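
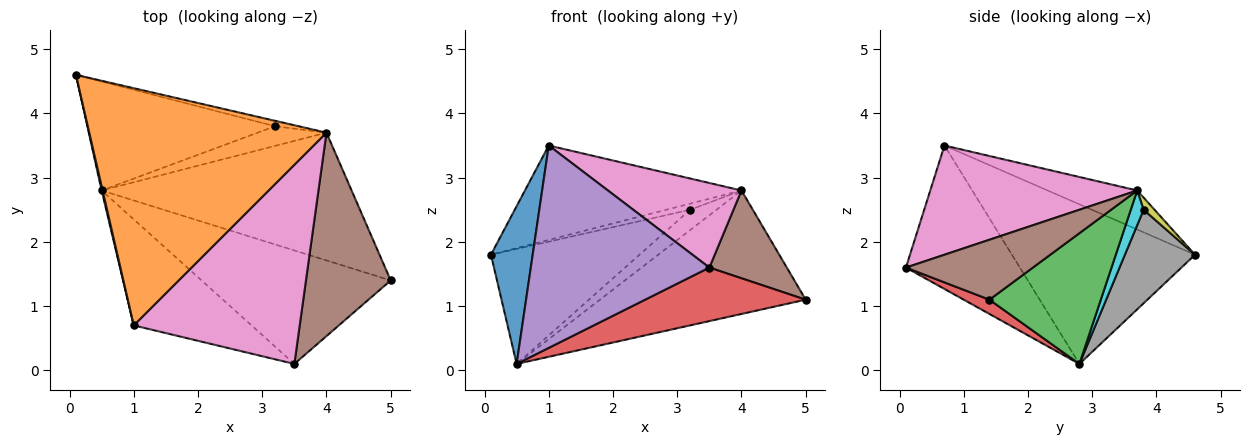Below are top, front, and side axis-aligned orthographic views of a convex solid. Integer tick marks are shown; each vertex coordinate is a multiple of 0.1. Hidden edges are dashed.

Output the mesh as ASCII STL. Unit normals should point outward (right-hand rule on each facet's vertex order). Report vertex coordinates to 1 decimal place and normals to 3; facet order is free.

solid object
 facet normal -0.975 -0.222 0.006
  outer loop
   vertex 0.5 2.8 0.1
   vertex 1.0 0.7 3.5
   vertex 0.1 4.6 1.8
  endloop
 endfacet
 facet normal -0.151 0.365 0.918
  outer loop
   vertex 4.0 3.7 2.8
   vertex 0.1 4.6 1.8
   vertex 1.0 0.7 3.5
  endloop
 endfacet
 facet normal 0.352 0.650 -0.673
  outer loop
   vertex 4.0 3.7 2.8
   vertex 5.0 1.4 1.1
   vertex 0.5 2.8 0.1
  endloop
 endfacet
 facet normal 0.068 -0.426 -0.902
  outer loop
   vertex 3.5 0.1 1.6
   vertex 0.5 2.8 0.1
   vertex 5.0 1.4 1.1
  endloop
 endfacet
 facet normal -0.492 -0.771 -0.404
  outer loop
   vertex 3.5 0.1 1.6
   vertex 1.0 0.7 3.5
   vertex 0.5 2.8 0.1
  endloop
 endfacet
 facet normal 0.545 -0.332 0.770
  outer loop
   vertex 3.5 0.1 1.6
   vertex 5.0 1.4 1.1
   vertex 4.0 3.7 2.8
  endloop
 endfacet
 facet normal 0.518 -0.334 0.787
  outer loop
   vertex 3.5 0.1 1.6
   vertex 4.0 3.7 2.8
   vertex 1.0 0.7 3.5
  endloop
 endfacet
 facet normal 0.324 0.687 -0.651
  outer loop
   vertex 3.2 3.8 2.5
   vertex 0.5 2.8 0.1
   vertex 0.1 4.6 1.8
  endloop
 endfacet
 facet normal 0.324 0.706 -0.630
  outer loop
   vertex 3.2 3.8 2.5
   vertex 0.1 4.6 1.8
   vertex 4.0 3.7 2.8
  endloop
 endfacet
 facet normal 0.331 0.679 -0.655
  outer loop
   vertex 3.2 3.8 2.5
   vertex 4.0 3.7 2.8
   vertex 0.5 2.8 0.1
  endloop
 endfacet
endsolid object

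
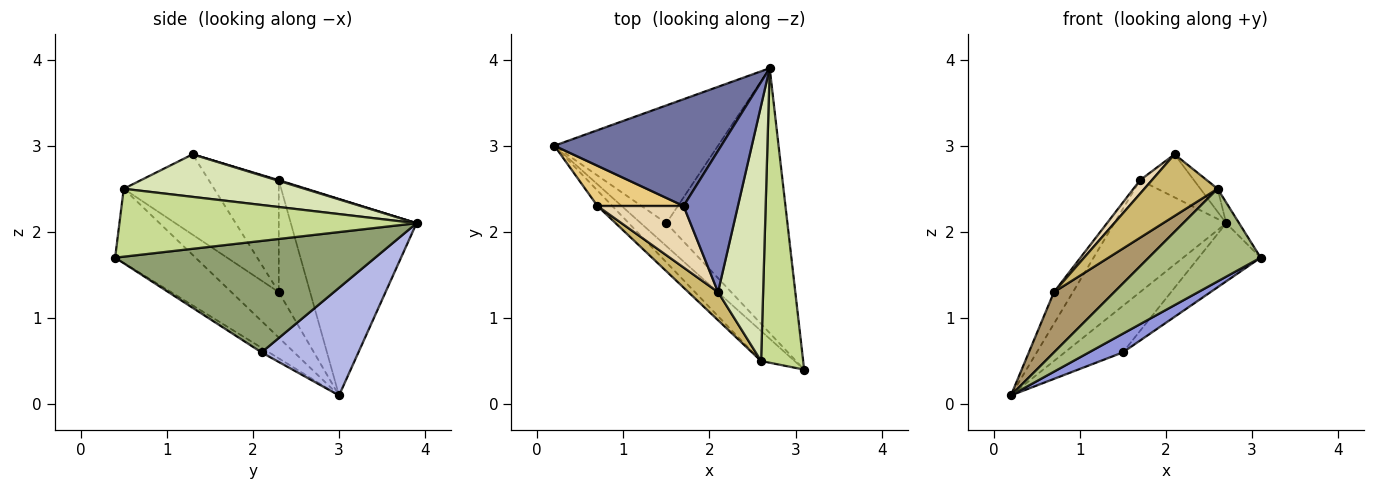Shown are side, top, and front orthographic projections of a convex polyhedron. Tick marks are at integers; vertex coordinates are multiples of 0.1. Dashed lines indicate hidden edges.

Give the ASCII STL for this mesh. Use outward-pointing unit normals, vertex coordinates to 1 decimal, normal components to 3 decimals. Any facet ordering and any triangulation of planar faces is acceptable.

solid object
 facet normal -0.631 0.562 0.536
  outer loop
   vertex 1.7 2.3 2.6
   vertex 2.7 3.9 2.1
   vertex 0.2 3.0 0.1
  endloop
 endfacet
 facet normal 0.012 0.292 0.956
  outer loop
   vertex 1.7 2.3 2.6
   vertex 2.1 1.3 2.9
   vertex 2.7 3.9 2.1
  endloop
 endfacet
 facet normal -0.139 -0.627 -0.766
  outer loop
   vertex 1.5 2.1 0.6
   vertex 3.1 0.4 1.7
   vertex 0.2 3.0 0.1
  endloop
 endfacet
 facet normal 0.522 0.313 -0.793
  outer loop
   vertex 1.5 2.1 0.6
   vertex 0.2 3.0 0.1
   vertex 2.7 3.9 2.1
  endloop
 endfacet
 facet normal 0.669 0.159 -0.726
  outer loop
   vertex 1.5 2.1 0.6
   vertex 2.7 3.9 2.1
   vertex 3.1 0.4 1.7
  endloop
 endfacet
 facet normal -0.564 -0.786 -0.254
  outer loop
   vertex 2.6 0.5 2.5
   vertex 0.2 3.0 0.1
   vertex 3.1 0.4 1.7
  endloop
 endfacet
 facet normal 0.849 0.037 0.526
  outer loop
   vertex 2.6 0.5 2.5
   vertex 3.1 0.4 1.7
   vertex 2.7 3.9 2.1
  endloop
 endfacet
 facet normal 0.685 0.065 0.726
  outer loop
   vertex 2.6 0.5 2.5
   vertex 2.7 3.9 2.1
   vertex 2.1 1.3 2.9
  endloop
 endfacet
 facet normal -0.606 -0.771 -0.197
  outer loop
   vertex 0.7 2.3 1.3
   vertex 0.2 3.0 0.1
   vertex 2.6 0.5 2.5
  endloop
 endfacet
 facet normal -0.747 -0.605 0.276
  outer loop
   vertex 0.7 2.3 1.3
   vertex 2.6 0.5 2.5
   vertex 2.1 1.3 2.9
  endloop
 endfacet
 facet normal -0.715 0.432 0.550
  outer loop
   vertex 0.7 2.3 1.3
   vertex 1.7 2.3 2.6
   vertex 0.2 3.0 0.1
  endloop
 endfacet
 facet normal -0.786 -0.133 0.604
  outer loop
   vertex 0.7 2.3 1.3
   vertex 2.1 1.3 2.9
   vertex 1.7 2.3 2.6
  endloop
 endfacet
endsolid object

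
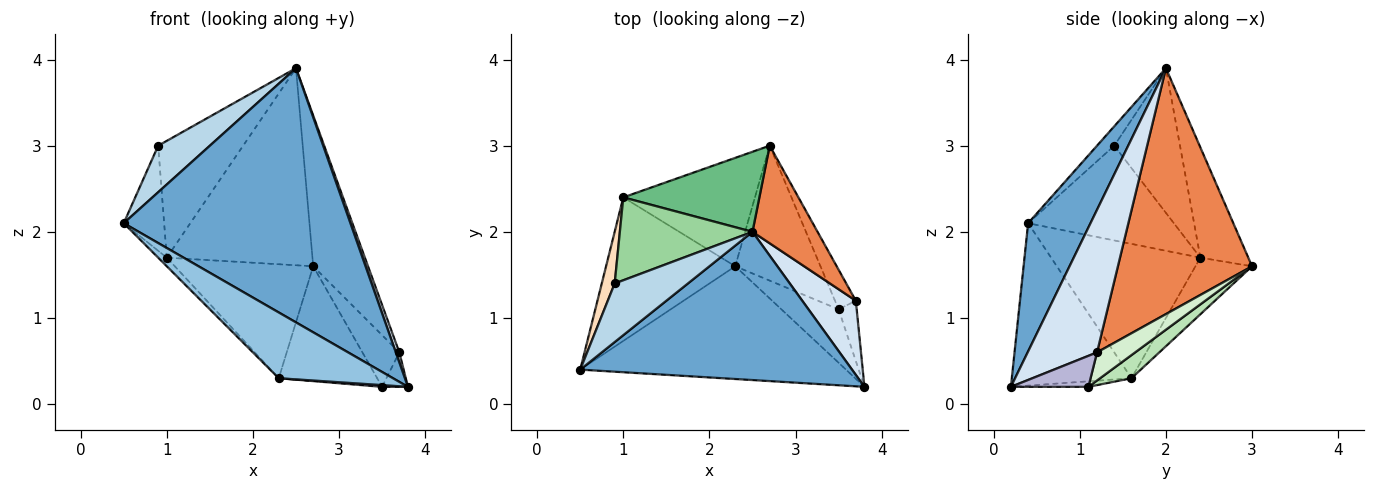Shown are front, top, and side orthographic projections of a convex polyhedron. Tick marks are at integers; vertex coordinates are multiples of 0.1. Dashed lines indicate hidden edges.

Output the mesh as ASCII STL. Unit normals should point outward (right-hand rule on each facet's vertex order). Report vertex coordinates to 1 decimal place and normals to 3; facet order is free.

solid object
 facet normal 0.231 -0.840 0.490
  outer loop
   vertex 2.5 2.0 3.9
   vertex 0.5 0.4 2.1
   vertex 3.8 0.2 0.2
  endloop
 endfacet
 facet normal -0.467 -0.446 -0.764
  outer loop
   vertex 2.3 1.6 0.3
   vertex 3.8 0.2 0.2
   vertex 0.5 0.4 2.1
  endloop
 endfacet
 facet normal -0.203 -0.609 0.767
  outer loop
   vertex 0.9 1.4 3.0
   vertex 0.5 0.4 2.1
   vertex 2.5 2.0 3.9
  endloop
 endfacet
 facet normal 0.935 -0.047 0.351
  outer loop
   vertex 3.7 1.2 0.6
   vertex 2.5 2.0 3.9
   vertex 3.8 0.2 0.2
  endloop
 endfacet
 facet normal 0.899 0.367 0.238
  outer loop
   vertex 3.7 1.2 0.6
   vertex 2.7 3.0 1.6
   vertex 2.5 2.0 3.9
  endloop
 endfacet
 facet normal -0.720 0.042 -0.693
  outer loop
   vertex 1.0 2.4 1.7
   vertex 2.3 1.6 0.3
   vertex 0.5 0.4 2.1
  endloop
 endfacet
 facet normal -0.284 0.695 -0.661
  outer loop
   vertex 1.0 2.4 1.7
   vertex 2.7 3.0 1.6
   vertex 2.3 1.6 0.3
  endloop
 endfacet
 facet normal -0.955 0.265 0.130
  outer loop
   vertex 1.0 2.4 1.7
   vertex 0.5 0.4 2.1
   vertex 0.9 1.4 3.0
  endloop
 endfacet
 facet normal -0.292 0.886 0.360
  outer loop
   vertex 1.0 2.4 1.7
   vertex 2.5 2.0 3.9
   vertex 2.7 3.0 1.6
  endloop
 endfacet
 facet normal -0.534 0.690 0.489
  outer loop
   vertex 1.0 2.4 1.7
   vertex 0.9 1.4 3.0
   vertex 2.5 2.0 3.9
  endloop
 endfacet
 facet normal 0.202 0.635 -0.746
  outer loop
   vertex 3.5 1.1 0.2
   vertex 2.3 1.6 0.3
   vertex 2.7 3.0 1.6
  endloop
 endfacet
 facet normal 0.634 0.614 -0.470
  outer loop
   vertex 3.5 1.1 0.2
   vertex 2.7 3.0 1.6
   vertex 3.7 1.2 0.6
  endloop
 endfacet
 facet normal -0.096 -0.032 -0.995
  outer loop
   vertex 3.5 1.1 0.2
   vertex 3.8 0.2 0.2
   vertex 2.3 1.6 0.3
  endloop
 endfacet
 facet normal 0.830 0.277 -0.484
  outer loop
   vertex 3.5 1.1 0.2
   vertex 3.7 1.2 0.6
   vertex 3.8 0.2 0.2
  endloop
 endfacet
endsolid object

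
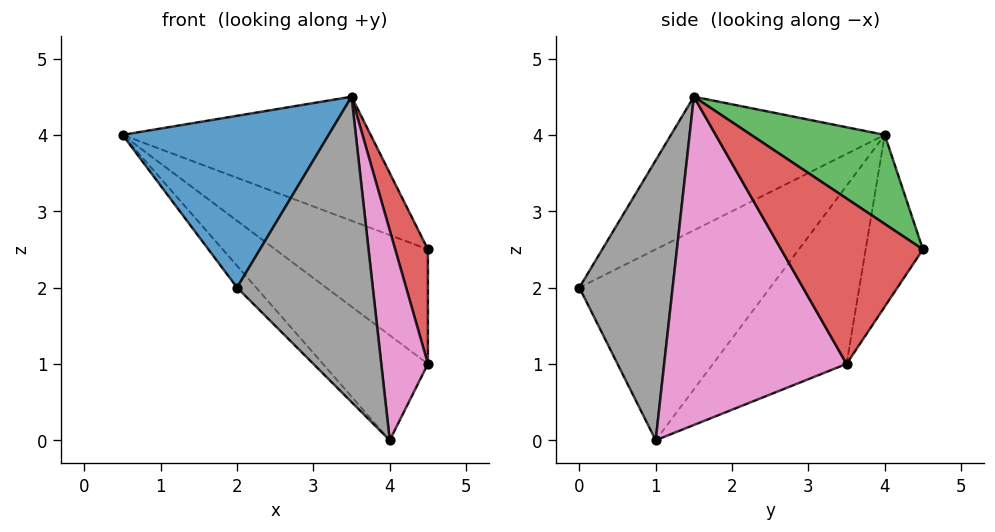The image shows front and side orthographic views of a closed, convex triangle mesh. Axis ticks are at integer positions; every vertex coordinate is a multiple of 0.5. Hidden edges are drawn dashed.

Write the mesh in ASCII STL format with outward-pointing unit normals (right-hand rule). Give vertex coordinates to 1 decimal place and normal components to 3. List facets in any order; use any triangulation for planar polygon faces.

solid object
 facet normal -0.549 -0.529 0.647
  outer loop
   vertex 3.5 1.5 4.5
   vertex 0.5 4.0 4.0
   vertex 2.0 0.0 2.0
  endloop
 endfacet
 facet normal -0.298 0.794 -0.530
  outer loop
   vertex 4.5 4.5 2.5
   vertex 4.5 3.5 1.0
   vertex 0.5 4.0 4.0
  endloop
 endfacet
 facet normal 0.256 0.476 0.842
  outer loop
   vertex 4.5 4.5 2.5
   vertex 0.5 4.0 4.0
   vertex 3.5 1.5 4.5
  endloop
 endfacet
 facet normal 0.964 -0.222 0.148
  outer loop
   vertex 4.5 4.5 2.5
   vertex 3.5 1.5 4.5
   vertex 4.5 3.5 1.0
  endloop
 endfacet
 facet normal -0.516 0.405 -0.755
  outer loop
   vertex 4.0 1.0 0.0
   vertex 0.5 4.0 4.0
   vertex 4.5 3.5 1.0
  endloop
 endfacet
 facet normal -0.723 0.072 -0.687
  outer loop
   vertex 4.0 1.0 0.0
   vertex 2.0 0.0 2.0
   vertex 0.5 4.0 4.0
  endloop
 endfacet
 facet normal 0.960 -0.246 0.134
  outer loop
   vertex 4.0 1.0 0.0
   vertex 4.5 3.5 1.0
   vertex 3.5 1.5 4.5
  endloop
 endfacet
 facet normal 0.560 -0.814 0.153
  outer loop
   vertex 4.0 1.0 0.0
   vertex 3.5 1.5 4.5
   vertex 2.0 0.0 2.0
  endloop
 endfacet
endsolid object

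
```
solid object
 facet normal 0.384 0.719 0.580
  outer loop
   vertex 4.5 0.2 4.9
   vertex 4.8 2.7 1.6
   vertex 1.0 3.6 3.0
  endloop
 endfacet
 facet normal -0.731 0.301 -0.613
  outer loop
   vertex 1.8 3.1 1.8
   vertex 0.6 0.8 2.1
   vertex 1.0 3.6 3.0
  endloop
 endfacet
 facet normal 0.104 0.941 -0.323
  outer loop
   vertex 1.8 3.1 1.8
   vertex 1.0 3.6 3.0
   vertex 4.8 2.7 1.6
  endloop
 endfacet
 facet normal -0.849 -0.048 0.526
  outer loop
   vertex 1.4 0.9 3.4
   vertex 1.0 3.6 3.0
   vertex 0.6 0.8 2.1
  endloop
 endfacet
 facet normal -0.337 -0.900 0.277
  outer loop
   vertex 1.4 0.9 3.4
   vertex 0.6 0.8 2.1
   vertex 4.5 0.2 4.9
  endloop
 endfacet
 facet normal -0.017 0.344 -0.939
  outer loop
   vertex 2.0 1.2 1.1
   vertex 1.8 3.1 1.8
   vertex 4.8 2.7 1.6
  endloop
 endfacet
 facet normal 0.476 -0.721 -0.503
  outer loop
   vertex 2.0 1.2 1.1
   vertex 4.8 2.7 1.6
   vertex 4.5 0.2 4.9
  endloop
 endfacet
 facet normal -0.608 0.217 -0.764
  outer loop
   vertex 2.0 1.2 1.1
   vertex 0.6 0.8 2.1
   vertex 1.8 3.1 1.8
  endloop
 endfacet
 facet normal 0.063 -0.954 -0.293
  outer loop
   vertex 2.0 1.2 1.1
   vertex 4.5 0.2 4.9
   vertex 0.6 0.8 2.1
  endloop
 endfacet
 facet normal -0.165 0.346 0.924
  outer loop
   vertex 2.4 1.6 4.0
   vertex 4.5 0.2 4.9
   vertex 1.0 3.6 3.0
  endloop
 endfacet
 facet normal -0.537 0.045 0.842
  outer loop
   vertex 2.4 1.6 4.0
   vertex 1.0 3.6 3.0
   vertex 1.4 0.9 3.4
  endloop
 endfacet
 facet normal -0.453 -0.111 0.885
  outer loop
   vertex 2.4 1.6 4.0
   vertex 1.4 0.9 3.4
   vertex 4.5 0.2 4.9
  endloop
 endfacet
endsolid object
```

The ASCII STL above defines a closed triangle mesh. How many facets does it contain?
12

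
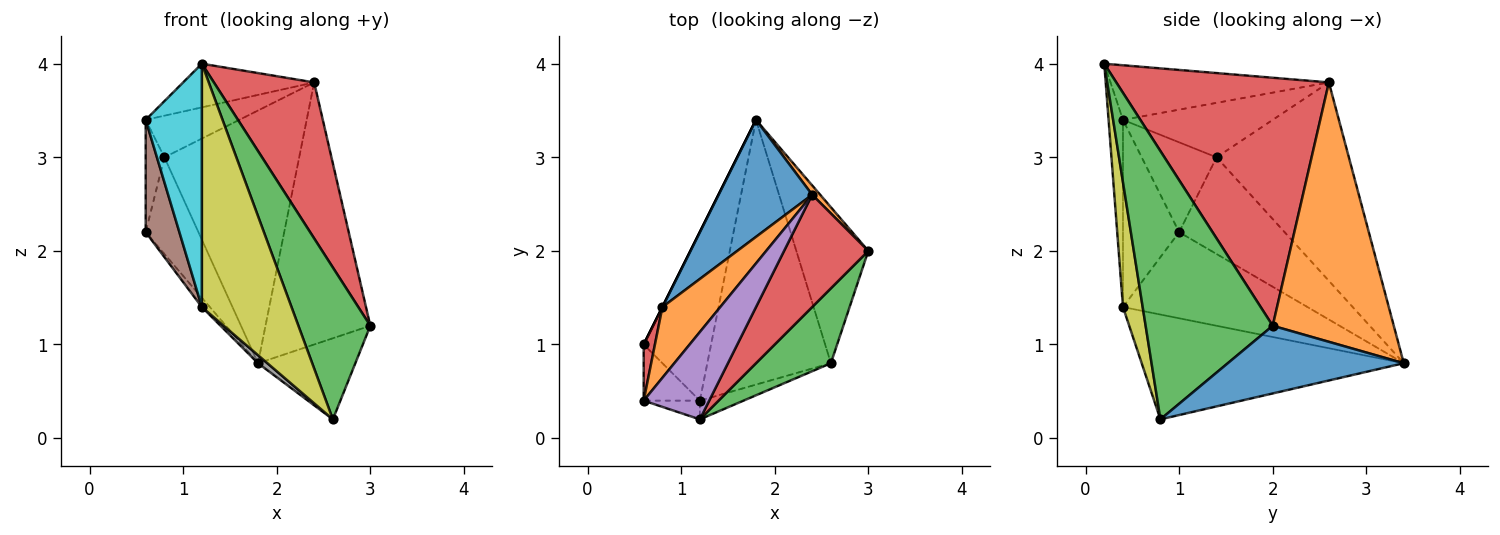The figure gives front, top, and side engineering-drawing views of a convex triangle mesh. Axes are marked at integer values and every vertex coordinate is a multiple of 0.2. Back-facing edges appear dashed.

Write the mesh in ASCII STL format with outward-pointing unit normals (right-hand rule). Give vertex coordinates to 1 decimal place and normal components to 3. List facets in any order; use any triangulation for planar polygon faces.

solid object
 facet normal 0.640 0.354 -0.681
  outer loop
   vertex 2.6 0.8 0.2
   vertex 1.8 3.4 0.8
   vertex 3.0 2.0 1.2
  endloop
 endfacet
 facet normal 0.756 0.654 0.023
  outer loop
   vertex 2.4 2.6 3.8
   vertex 3.0 2.0 1.2
   vertex 1.8 3.4 0.8
  endloop
 endfacet
 facet normal 0.846 -0.479 0.236
  outer loop
   vertex 1.2 0.2 4.0
   vertex 2.6 0.8 0.2
   vertex 3.0 2.0 1.2
  endloop
 endfacet
 facet normal 0.865 -0.408 0.294
  outer loop
   vertex 1.2 0.2 4.0
   vertex 3.0 2.0 1.2
   vertex 2.4 2.6 3.8
  endloop
 endfacet
 facet normal -0.598 0.359 0.717
  outer loop
   vertex 1.2 0.2 4.0
   vertex 2.4 2.6 3.8
   vertex 0.6 0.4 3.4
  endloop
 endfacet
 facet normal -0.830 -0.498 -0.249
  outer loop
   vertex 1.2 0.4 1.4
   vertex 0.6 0.4 3.4
   vertex 0.6 1.0 2.2
  endloop
 endfacet
 facet normal -0.787 0.034 -0.616
  outer loop
   vertex 1.2 0.4 1.4
   vertex 0.6 1.0 2.2
   vertex 1.8 3.4 0.8
  endloop
 endfacet
 facet normal -0.647 -0.023 -0.762
  outer loop
   vertex 1.2 0.4 1.4
   vertex 1.8 3.4 0.8
   vertex 2.6 0.8 0.2
  endloop
 endfacet
 facet normal 0.214 -0.974 -0.075
  outer loop
   vertex 1.2 0.4 1.4
   vertex 2.6 0.8 0.2
   vertex 1.2 0.2 4.0
  endloop
 endfacet
 facet normal -0.248 -0.966 -0.074
  outer loop
   vertex 1.2 0.4 1.4
   vertex 1.2 0.2 4.0
   vertex 0.6 0.4 3.4
  endloop
 endfacet
 facet normal -0.665 0.678 0.314
  outer loop
   vertex 0.8 1.4 3.0
   vertex 2.4 2.6 3.8
   vertex 1.8 3.4 0.8
  endloop
 endfacet
 facet normal -0.630 0.394 0.669
  outer loop
   vertex 0.8 1.4 3.0
   vertex 0.6 0.4 3.4
   vertex 2.4 2.6 3.8
  endloop
 endfacet
 facet normal -0.894 0.447 0.000
  outer loop
   vertex 0.8 1.4 3.0
   vertex 1.8 3.4 0.8
   vertex 0.6 1.0 2.2
  endloop
 endfacet
 facet normal -0.963 0.241 0.120
  outer loop
   vertex 0.8 1.4 3.0
   vertex 0.6 1.0 2.2
   vertex 0.6 0.4 3.4
  endloop
 endfacet
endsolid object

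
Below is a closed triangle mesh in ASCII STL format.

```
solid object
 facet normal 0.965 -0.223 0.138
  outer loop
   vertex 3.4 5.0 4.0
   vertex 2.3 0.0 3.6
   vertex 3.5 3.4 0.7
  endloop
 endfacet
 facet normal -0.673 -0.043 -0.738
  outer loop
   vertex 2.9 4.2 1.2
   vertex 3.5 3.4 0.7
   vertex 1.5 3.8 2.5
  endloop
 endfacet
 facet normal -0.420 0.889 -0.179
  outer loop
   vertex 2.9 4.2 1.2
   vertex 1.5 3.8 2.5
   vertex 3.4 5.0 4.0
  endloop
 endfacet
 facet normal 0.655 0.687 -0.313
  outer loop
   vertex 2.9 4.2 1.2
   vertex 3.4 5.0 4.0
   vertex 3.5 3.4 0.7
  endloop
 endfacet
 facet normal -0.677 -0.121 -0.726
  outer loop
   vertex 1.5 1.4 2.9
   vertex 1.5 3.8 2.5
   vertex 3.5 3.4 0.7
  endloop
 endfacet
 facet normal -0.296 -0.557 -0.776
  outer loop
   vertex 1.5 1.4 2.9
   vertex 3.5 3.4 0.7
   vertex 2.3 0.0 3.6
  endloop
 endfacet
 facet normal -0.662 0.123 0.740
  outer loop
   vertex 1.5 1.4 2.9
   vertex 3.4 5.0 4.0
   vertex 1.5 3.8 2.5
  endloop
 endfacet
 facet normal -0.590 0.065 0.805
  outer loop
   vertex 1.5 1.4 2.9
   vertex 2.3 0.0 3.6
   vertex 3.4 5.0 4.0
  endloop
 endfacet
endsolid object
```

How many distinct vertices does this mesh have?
6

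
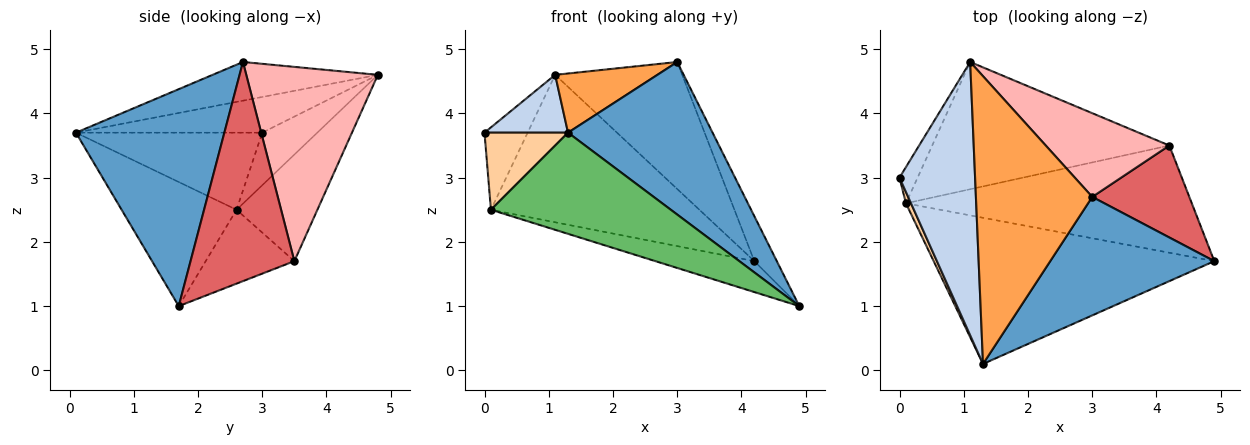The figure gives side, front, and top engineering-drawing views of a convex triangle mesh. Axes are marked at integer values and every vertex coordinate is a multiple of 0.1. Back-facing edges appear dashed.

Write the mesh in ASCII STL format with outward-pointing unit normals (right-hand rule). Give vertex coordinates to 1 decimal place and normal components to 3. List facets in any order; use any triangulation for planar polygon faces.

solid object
 facet normal 0.630 -0.613 0.476
  outer loop
   vertex 3.0 2.7 4.8
   vertex 1.3 0.1 3.7
   vertex 4.9 1.7 1.0
  endloop
 endfacet
 facet normal -0.419 -0.188 0.888
  outer loop
   vertex 1.1 4.8 4.6
   vertex 0.0 3.0 3.7
   vertex 1.3 0.1 3.7
  endloop
 endfacet
 facet normal -0.310 -0.192 0.931
  outer loop
   vertex 1.1 4.8 4.6
   vertex 1.3 0.1 3.7
   vertex 3.0 2.7 4.8
  endloop
 endfacet
 facet normal -0.911 -0.408 0.060
  outer loop
   vertex 0.1 2.6 2.5
   vertex 1.3 0.1 3.7
   vertex 0.0 3.0 3.7
  endloop
 endfacet
 facet normal -0.342 -0.535 -0.773
  outer loop
   vertex 0.1 2.6 2.5
   vertex 4.9 1.7 1.0
   vertex 1.3 0.1 3.7
  endloop
 endfacet
 facet normal -0.760 0.595 -0.262
  outer loop
   vertex 0.1 2.6 2.5
   vertex 0.0 3.0 3.7
   vertex 1.1 4.8 4.6
  endloop
 endfacet
 facet normal 0.897 0.194 0.397
  outer loop
   vertex 4.2 3.5 1.7
   vertex 3.0 2.7 4.8
   vertex 4.9 1.7 1.0
  endloop
 endfacet
 facet normal 0.654 0.632 0.416
  outer loop
   vertex 4.2 3.5 1.7
   vertex 1.1 4.8 4.6
   vertex 3.0 2.7 4.8
  endloop
 endfacet
 facet normal -0.241 0.269 -0.933
  outer loop
   vertex 4.2 3.5 1.7
   vertex 4.9 1.7 1.0
   vertex 0.1 2.6 2.5
  endloop
 endfacet
 facet normal -0.282 0.726 -0.627
  outer loop
   vertex 4.2 3.5 1.7
   vertex 0.1 2.6 2.5
   vertex 1.1 4.8 4.6
  endloop
 endfacet
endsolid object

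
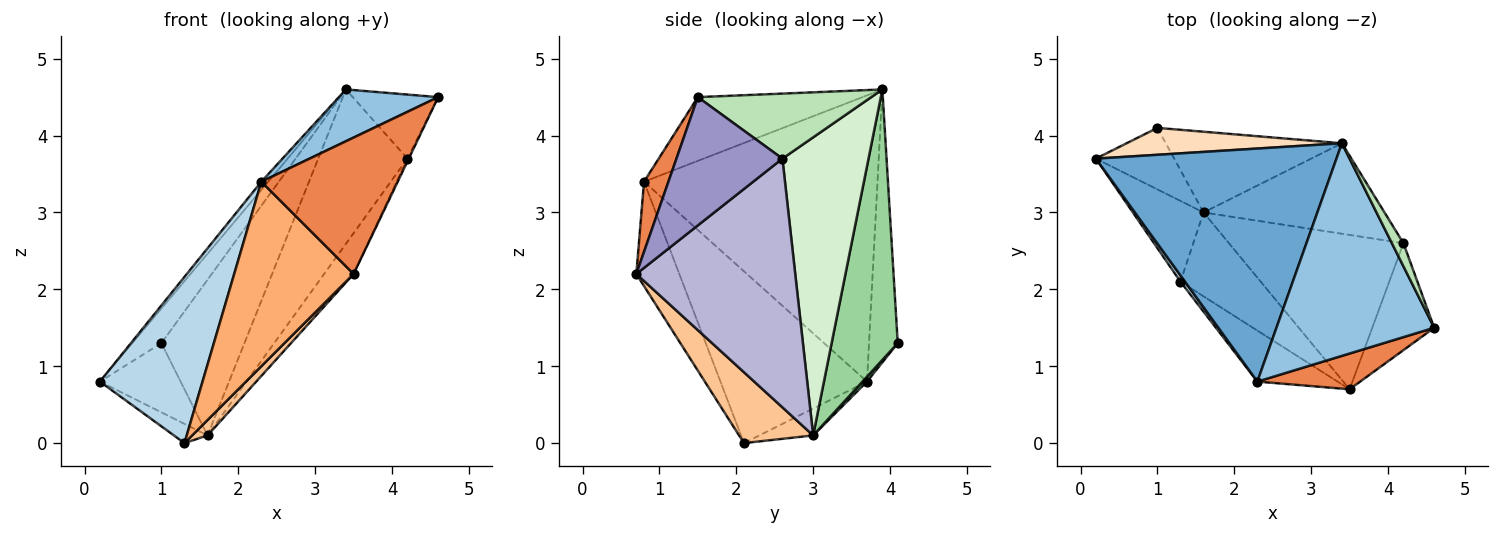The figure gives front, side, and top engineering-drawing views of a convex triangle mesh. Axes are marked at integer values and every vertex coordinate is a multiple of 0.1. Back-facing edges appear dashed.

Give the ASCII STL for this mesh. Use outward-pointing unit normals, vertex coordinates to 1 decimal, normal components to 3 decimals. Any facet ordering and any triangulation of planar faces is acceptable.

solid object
 facet normal -0.765 0.023 0.643
  outer loop
   vertex 2.3 0.8 3.4
   vertex 3.4 3.9 4.6
   vertex 0.2 3.7 0.8
  endloop
 endfacet
 facet normal -0.365 -0.220 0.904
  outer loop
   vertex 2.3 0.8 3.4
   vertex 4.6 1.5 4.5
   vertex 3.4 3.9 4.6
  endloop
 endfacet
 facet normal -0.819 -0.574 0.021
  outer loop
   vertex 2.3 0.8 3.4
   vertex 0.2 3.7 0.8
   vertex 1.3 2.1 0.0
  endloop
 endfacet
 facet normal -0.347 0.217 -0.912
  outer loop
   vertex 1.6 3.0 0.1
   vertex 1.3 2.1 0.0
   vertex 0.2 3.7 0.8
  endloop
 endfacet
 facet normal 0.171 -0.953 0.250
  outer loop
   vertex 3.5 0.7 2.2
   vertex 4.6 1.5 4.5
   vertex 2.3 0.8 3.4
  endloop
 endfacet
 facet normal -0.328 -0.911 -0.252
  outer loop
   vertex 3.5 0.7 2.2
   vertex 2.3 0.8 3.4
   vertex 1.3 2.1 0.0
  endloop
 endfacet
 facet normal 0.656 -0.136 -0.742
  outer loop
   vertex 3.5 0.7 2.2
   vertex 1.3 2.1 0.0
   vertex 1.6 3.0 0.1
  endloop
 endfacet
 facet normal -0.614 0.623 0.484
  outer loop
   vertex 1.0 4.1 1.3
   vertex 0.2 3.7 0.8
   vertex 3.4 3.9 4.6
  endloop
 endfacet
 facet normal 0.041 0.747 -0.664
  outer loop
   vertex 1.0 4.1 1.3
   vertex 1.6 3.0 0.1
   vertex 0.2 3.7 0.8
  endloop
 endfacet
 facet normal 0.577 0.725 -0.376
  outer loop
   vertex 1.0 4.1 1.3
   vertex 3.4 3.9 4.6
   vertex 1.6 3.0 0.1
  endloop
 endfacet
 facet normal 0.886 0.436 0.157
  outer loop
   vertex 4.2 2.6 3.7
   vertex 3.4 3.9 4.6
   vertex 4.6 1.5 4.5
  endloop
 endfacet
 facet normal 0.640 0.663 -0.389
  outer loop
   vertex 4.2 2.6 3.7
   vertex 1.6 3.0 0.1
   vertex 3.4 3.9 4.6
  endloop
 endfacet
 facet normal 0.901 0.011 -0.435
  outer loop
   vertex 4.2 2.6 3.7
   vertex 4.6 1.5 4.5
   vertex 3.5 0.7 2.2
  endloop
 endfacet
 facet normal 0.809 0.150 -0.568
  outer loop
   vertex 4.2 2.6 3.7
   vertex 3.5 0.7 2.2
   vertex 1.6 3.0 0.1
  endloop
 endfacet
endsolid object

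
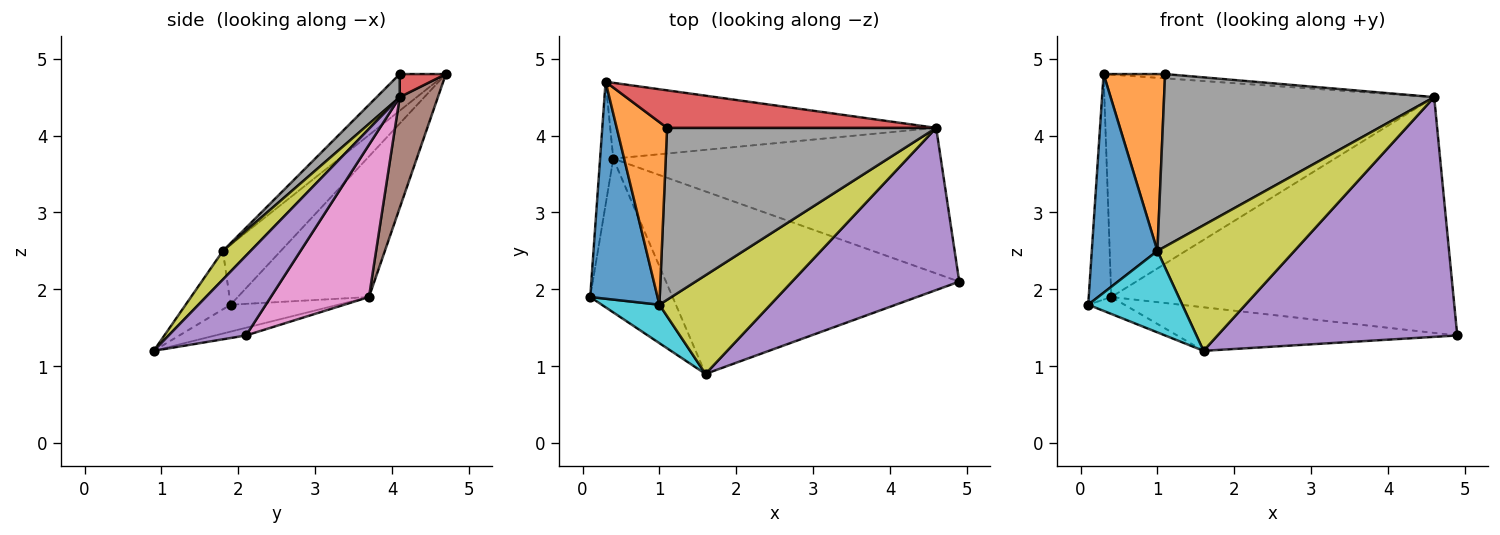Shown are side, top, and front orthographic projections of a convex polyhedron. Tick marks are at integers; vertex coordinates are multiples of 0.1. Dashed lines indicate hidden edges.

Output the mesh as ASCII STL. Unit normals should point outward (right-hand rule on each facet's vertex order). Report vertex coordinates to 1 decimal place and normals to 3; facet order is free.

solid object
 facet normal -0.981 0.169 -0.092
  outer loop
   vertex 0.4 3.7 1.9
   vertex 0.1 1.9 1.8
   vertex 0.3 4.7 4.8
  endloop
 endfacet
 facet normal -0.309 0.104 -0.945
  outer loop
   vertex 1.6 0.9 1.2
   vertex 0.1 1.9 1.8
   vertex 0.4 3.7 1.9
  endloop
 endfacet
 facet normal -0.025 0.232 -0.972
  outer loop
   vertex 1.6 0.9 1.2
   vertex 0.4 3.7 1.9
   vertex 4.9 2.1 1.4
  endloop
 endfacet
 facet normal 0.085 0.113 0.990
  outer loop
   vertex 4.6 4.1 4.5
   vertex 0.3 4.7 4.8
   vertex 1.1 4.1 4.8
  endloop
 endfacet
 facet normal 0.258 -0.800 0.541
  outer loop
   vertex 4.6 4.1 4.5
   vertex 1.6 0.9 1.2
   vertex 4.9 2.1 1.4
  endloop
 endfacet
 facet normal 0.109 0.941 -0.321
  outer loop
   vertex 4.6 4.1 4.5
   vertex 0.4 3.7 1.9
   vertex 0.3 4.7 4.8
  endloop
 endfacet
 facet normal 0.237 0.827 -0.510
  outer loop
   vertex 4.6 4.1 4.5
   vertex 4.9 2.1 1.4
   vertex 0.4 3.7 1.9
  endloop
 endfacet
 facet normal 0.060 -0.707 0.705
  outer loop
   vertex 1.0 1.8 2.5
   vertex 4.6 4.1 4.5
   vertex 1.1 4.1 4.8
  endloop
 endfacet
 facet normal 0.157 -0.777 0.610
  outer loop
   vertex 1.0 1.8 2.5
   vertex 1.6 0.9 1.2
   vertex 4.6 4.1 4.5
  endloop
 endfacet
 facet normal -0.397 -0.830 0.392
  outer loop
   vertex 1.0 1.8 2.5
   vertex 0.1 1.9 1.8
   vertex 1.6 0.9 1.2
  endloop
 endfacet
 facet normal -0.531 -0.602 0.597
  outer loop
   vertex 1.0 1.8 2.5
   vertex 0.3 4.7 4.8
   vertex 0.1 1.9 1.8
  endloop
 endfacet
 facet normal -0.463 -0.617 0.637
  outer loop
   vertex 1.0 1.8 2.5
   vertex 1.1 4.1 4.8
   vertex 0.3 4.7 4.8
  endloop
 endfacet
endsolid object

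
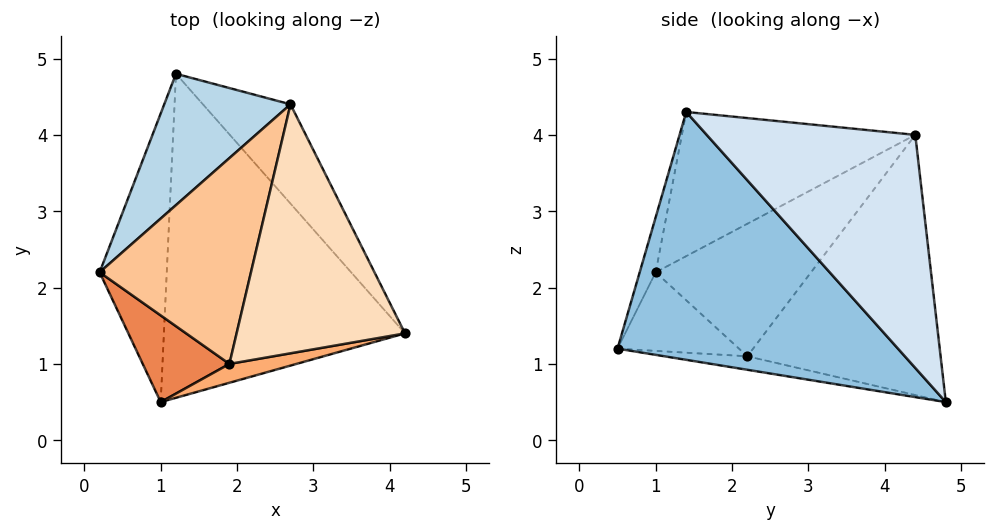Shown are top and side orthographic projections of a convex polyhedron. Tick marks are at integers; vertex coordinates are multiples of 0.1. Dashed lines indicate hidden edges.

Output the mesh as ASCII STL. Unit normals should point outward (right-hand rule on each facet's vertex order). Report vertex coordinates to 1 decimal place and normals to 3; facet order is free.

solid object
 facet normal -0.195 -0.149 -0.969
  outer loop
   vertex 1.0 0.5 1.2
   vertex 0.2 2.2 1.1
   vertex 1.2 4.8 0.5
  endloop
 endfacet
 facet normal 0.709 -0.145 -0.690
  outer loop
   vertex 1.0 0.5 1.2
   vertex 1.2 4.8 0.5
   vertex 4.2 1.4 4.3
  endloop
 endfacet
 facet normal -0.821 0.408 0.399
  outer loop
   vertex 2.7 4.4 4.0
   vertex 1.2 4.8 0.5
   vertex 0.2 2.2 1.1
  endloop
 endfacet
 facet normal 0.859 0.397 -0.323
  outer loop
   vertex 2.7 4.4 4.0
   vertex 4.2 1.4 4.3
   vertex 1.2 4.8 0.5
  endloop
 endfacet
 facet normal -0.648 -0.263 0.715
  outer loop
   vertex 1.9 1.0 2.2
   vertex 0.2 2.2 1.1
   vertex 1.0 0.5 1.2
  endloop
 endfacet
 facet normal -0.590 -0.372 0.717
  outer loop
   vertex 1.9 1.0 2.2
   vertex 1.0 0.5 1.2
   vertex 4.2 1.4 4.3
  endloop
 endfacet
 facet normal -0.640 -0.236 0.731
  outer loop
   vertex 1.9 1.0 2.2
   vertex 2.7 4.4 4.0
   vertex 0.2 2.2 1.1
  endloop
 endfacet
 facet normal -0.631 -0.242 0.737
  outer loop
   vertex 1.9 1.0 2.2
   vertex 4.2 1.4 4.3
   vertex 2.7 4.4 4.0
  endloop
 endfacet
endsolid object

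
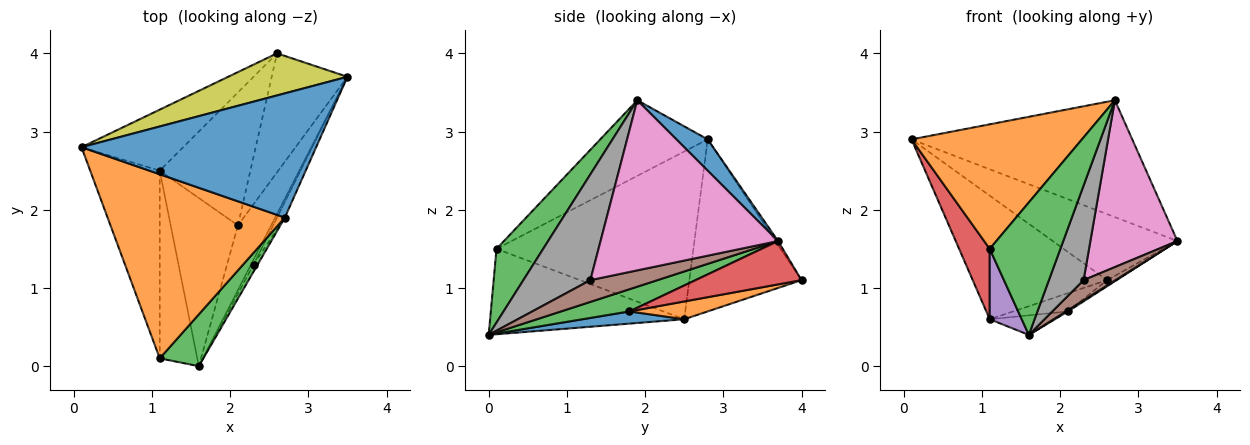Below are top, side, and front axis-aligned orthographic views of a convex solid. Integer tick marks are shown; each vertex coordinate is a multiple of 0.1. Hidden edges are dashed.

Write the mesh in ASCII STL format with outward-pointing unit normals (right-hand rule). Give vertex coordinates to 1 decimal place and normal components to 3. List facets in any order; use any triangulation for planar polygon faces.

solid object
 facet normal 0.097 0.682 0.725
  outer loop
   vertex 2.7 1.9 3.4
   vertex 3.5 3.7 1.6
   vertex 0.1 2.8 2.9
  endloop
 endfacet
 facet normal -0.333 -0.528 0.781
  outer loop
   vertex 1.1 0.1 1.5
   vertex 2.7 1.9 3.4
   vertex 0.1 2.8 2.9
  endloop
 endfacet
 facet normal 0.524 -0.793 0.310
  outer loop
   vertex 1.1 0.1 1.5
   vertex 1.6 0.0 0.4
   vertex 2.7 1.9 3.4
  endloop
 endfacet
 facet normal -0.914 -0.142 -0.379
  outer loop
   vertex 1.1 0.1 1.5
   vertex 0.1 2.8 2.9
   vertex 1.1 2.5 0.6
  endloop
 endfacet
 facet normal -0.905 -0.149 -0.398
  outer loop
   vertex 1.1 0.1 1.5
   vertex 1.1 2.5 0.6
   vertex 1.6 0.0 0.4
  endloop
 endfacet
 facet normal 0.898 -0.427 -0.105
  outer loop
   vertex 2.3 1.3 1.1
   vertex 1.6 0.0 0.4
   vertex 3.5 3.7 1.6
  endloop
 endfacet
 facet normal 0.897 -0.440 -0.041
  outer loop
   vertex 2.3 1.3 1.1
   vertex 3.5 3.7 1.6
   vertex 2.7 1.9 3.4
  endloop
 endfacet
 facet normal 0.888 -0.459 -0.035
  outer loop
   vertex 2.3 1.3 1.1
   vertex 2.7 1.9 3.4
   vertex 1.6 0.0 0.4
  endloop
 endfacet
 facet normal -0.018 0.843 0.538
  outer loop
   vertex 2.6 4.0 1.1
   vertex 0.1 2.8 2.9
   vertex 3.5 3.7 1.6
  endloop
 endfacet
 facet normal -0.600 0.718 -0.354
  outer loop
   vertex 2.6 4.0 1.1
   vertex 1.1 2.5 0.6
   vertex 0.1 2.8 2.9
  endloop
 endfacet
 facet normal 0.177 0.114 -0.978
  outer loop
   vertex 2.1 1.8 0.7
   vertex 1.6 0.0 0.4
   vertex 1.1 2.5 0.6
  endloop
 endfacet
 facet normal 0.191 0.133 -0.973
  outer loop
   vertex 2.1 1.8 0.7
   vertex 1.1 2.5 0.6
   vertex 2.6 4.0 1.1
  endloop
 endfacet
 facet normal 0.556 -0.016 -0.831
  outer loop
   vertex 2.1 1.8 0.7
   vertex 3.5 3.7 1.6
   vertex 1.6 0.0 0.4
  endloop
 endfacet
 facet normal 0.497 0.045 -0.867
  outer loop
   vertex 2.1 1.8 0.7
   vertex 2.6 4.0 1.1
   vertex 3.5 3.7 1.6
  endloop
 endfacet
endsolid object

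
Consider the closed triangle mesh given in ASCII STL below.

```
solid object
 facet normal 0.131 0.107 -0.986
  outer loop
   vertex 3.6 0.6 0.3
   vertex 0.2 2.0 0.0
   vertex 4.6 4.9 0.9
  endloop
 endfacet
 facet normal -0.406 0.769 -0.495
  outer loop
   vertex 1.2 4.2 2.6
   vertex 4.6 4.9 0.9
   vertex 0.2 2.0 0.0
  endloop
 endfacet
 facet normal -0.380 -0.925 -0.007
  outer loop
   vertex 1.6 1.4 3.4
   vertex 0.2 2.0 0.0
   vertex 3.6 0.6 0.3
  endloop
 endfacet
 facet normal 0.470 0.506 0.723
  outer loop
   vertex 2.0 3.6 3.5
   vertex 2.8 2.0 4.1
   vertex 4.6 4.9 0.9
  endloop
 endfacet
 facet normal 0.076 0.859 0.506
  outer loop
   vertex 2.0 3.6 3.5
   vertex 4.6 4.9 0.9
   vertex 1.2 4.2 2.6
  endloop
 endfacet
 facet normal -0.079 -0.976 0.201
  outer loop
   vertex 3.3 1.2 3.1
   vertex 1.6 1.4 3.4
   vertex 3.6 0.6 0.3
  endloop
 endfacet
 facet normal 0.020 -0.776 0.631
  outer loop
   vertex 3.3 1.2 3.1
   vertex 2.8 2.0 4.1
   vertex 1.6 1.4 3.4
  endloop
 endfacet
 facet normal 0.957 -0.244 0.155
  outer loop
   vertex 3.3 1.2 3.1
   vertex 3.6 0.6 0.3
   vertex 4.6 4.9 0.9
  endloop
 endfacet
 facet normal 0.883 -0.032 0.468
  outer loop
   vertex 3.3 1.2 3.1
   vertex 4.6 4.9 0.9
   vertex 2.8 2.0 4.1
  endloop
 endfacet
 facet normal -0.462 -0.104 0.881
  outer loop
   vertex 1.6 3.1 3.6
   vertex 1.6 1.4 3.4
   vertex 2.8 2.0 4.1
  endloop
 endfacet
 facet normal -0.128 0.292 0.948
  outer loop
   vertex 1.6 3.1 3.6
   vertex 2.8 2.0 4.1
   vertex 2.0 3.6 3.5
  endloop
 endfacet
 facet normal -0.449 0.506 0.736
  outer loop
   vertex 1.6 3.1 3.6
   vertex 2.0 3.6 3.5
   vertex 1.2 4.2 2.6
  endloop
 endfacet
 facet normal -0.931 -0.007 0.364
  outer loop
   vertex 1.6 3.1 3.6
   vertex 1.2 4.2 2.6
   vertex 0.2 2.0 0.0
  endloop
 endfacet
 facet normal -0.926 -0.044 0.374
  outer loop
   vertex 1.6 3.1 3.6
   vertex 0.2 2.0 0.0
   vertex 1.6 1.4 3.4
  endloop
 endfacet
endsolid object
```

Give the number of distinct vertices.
9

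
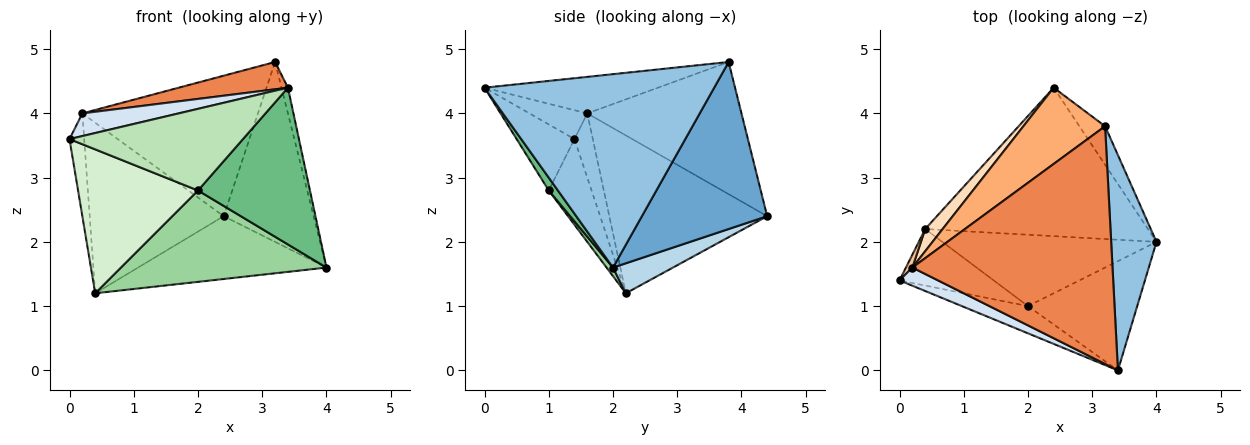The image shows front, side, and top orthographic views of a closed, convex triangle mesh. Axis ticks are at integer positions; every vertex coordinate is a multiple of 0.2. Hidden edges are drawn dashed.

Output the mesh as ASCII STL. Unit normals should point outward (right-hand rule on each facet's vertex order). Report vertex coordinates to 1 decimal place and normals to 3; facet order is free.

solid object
 facet normal 0.806 0.579 -0.124
  outer loop
   vertex 3.2 3.8 4.8
   vertex 4.0 2.0 1.6
   vertex 2.4 4.4 2.4
  endloop
 endfacet
 facet normal 0.973 0.027 0.228
  outer loop
   vertex 3.4 0.0 4.4
   vertex 4.0 2.0 1.6
   vertex 3.2 3.8 4.8
  endloop
 endfacet
 facet normal 0.123 0.387 -0.914
  outer loop
   vertex 0.4 2.2 1.2
   vertex 2.4 4.4 2.4
   vertex 4.0 2.0 1.6
  endloop
 endfacet
 facet normal -0.424 -0.707 0.566
  outer loop
   vertex 0.2 1.6 4.0
   vertex 0.0 1.4 3.6
   vertex 3.4 0.0 4.4
  endloop
 endfacet
 facet normal -0.178 -0.112 0.978
  outer loop
   vertex 0.2 1.6 4.0
   vertex 3.4 0.0 4.4
   vertex 3.2 3.8 4.8
  endloop
 endfacet
 facet normal -0.611 0.696 0.378
  outer loop
   vertex 0.2 1.6 4.0
   vertex 3.2 3.8 4.8
   vertex 2.4 4.4 2.4
  endloop
 endfacet
 facet normal -0.778 0.623 0.078
  outer loop
   vertex 0.2 1.6 4.0
   vertex 0.4 2.2 1.2
   vertex 0.0 1.4 3.6
  endloop
 endfacet
 facet normal -0.760 0.645 0.084
  outer loop
   vertex 0.2 1.6 4.0
   vertex 2.4 4.4 2.4
   vertex 0.4 2.2 1.2
  endloop
 endfacet
 facet normal 0.067 -0.819 -0.570
  outer loop
   vertex 2.0 1.0 2.8
   vertex 4.0 2.0 1.6
   vertex 3.4 0.0 4.4
  endloop
 endfacet
 facet normal 0.025 -0.788 -0.615
  outer loop
   vertex 2.0 1.0 2.8
   vertex 0.4 2.2 1.2
   vertex 4.0 2.0 1.6
  endloop
 endfacet
 facet normal -0.302 -0.905 -0.302
  outer loop
   vertex 2.0 1.0 2.8
   vertex 3.4 0.0 4.4
   vertex 0.0 1.4 3.6
  endloop
 endfacet
 facet normal -0.315 -0.883 -0.347
  outer loop
   vertex 2.0 1.0 2.8
   vertex 0.0 1.4 3.6
   vertex 0.4 2.2 1.2
  endloop
 endfacet
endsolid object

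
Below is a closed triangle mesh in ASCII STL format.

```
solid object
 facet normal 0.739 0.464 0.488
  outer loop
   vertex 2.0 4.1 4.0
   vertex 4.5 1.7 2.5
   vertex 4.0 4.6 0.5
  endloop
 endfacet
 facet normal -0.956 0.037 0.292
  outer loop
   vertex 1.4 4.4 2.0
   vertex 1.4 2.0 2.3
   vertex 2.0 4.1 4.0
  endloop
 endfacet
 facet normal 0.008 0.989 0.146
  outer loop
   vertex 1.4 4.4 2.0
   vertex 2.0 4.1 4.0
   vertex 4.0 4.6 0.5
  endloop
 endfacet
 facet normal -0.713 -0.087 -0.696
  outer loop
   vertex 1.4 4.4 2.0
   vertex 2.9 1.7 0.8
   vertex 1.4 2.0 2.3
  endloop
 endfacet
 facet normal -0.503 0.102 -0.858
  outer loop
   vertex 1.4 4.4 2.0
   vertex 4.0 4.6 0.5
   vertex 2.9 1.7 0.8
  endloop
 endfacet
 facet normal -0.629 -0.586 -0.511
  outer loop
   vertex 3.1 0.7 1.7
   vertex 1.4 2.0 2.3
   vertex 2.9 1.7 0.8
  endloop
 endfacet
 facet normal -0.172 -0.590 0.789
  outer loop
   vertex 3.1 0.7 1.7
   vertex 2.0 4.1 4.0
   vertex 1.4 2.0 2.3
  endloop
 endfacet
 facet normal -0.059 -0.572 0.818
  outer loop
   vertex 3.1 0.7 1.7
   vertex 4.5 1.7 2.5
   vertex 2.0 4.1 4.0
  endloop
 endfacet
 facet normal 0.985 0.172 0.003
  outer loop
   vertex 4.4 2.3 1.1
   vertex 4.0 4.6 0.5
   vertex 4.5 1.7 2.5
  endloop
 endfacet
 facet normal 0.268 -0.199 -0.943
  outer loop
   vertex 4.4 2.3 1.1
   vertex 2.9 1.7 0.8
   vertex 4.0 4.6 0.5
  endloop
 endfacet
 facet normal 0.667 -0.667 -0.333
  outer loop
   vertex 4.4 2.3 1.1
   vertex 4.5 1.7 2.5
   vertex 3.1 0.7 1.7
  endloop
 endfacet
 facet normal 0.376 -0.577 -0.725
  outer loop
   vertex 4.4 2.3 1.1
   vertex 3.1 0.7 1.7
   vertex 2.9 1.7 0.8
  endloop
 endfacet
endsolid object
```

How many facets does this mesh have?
12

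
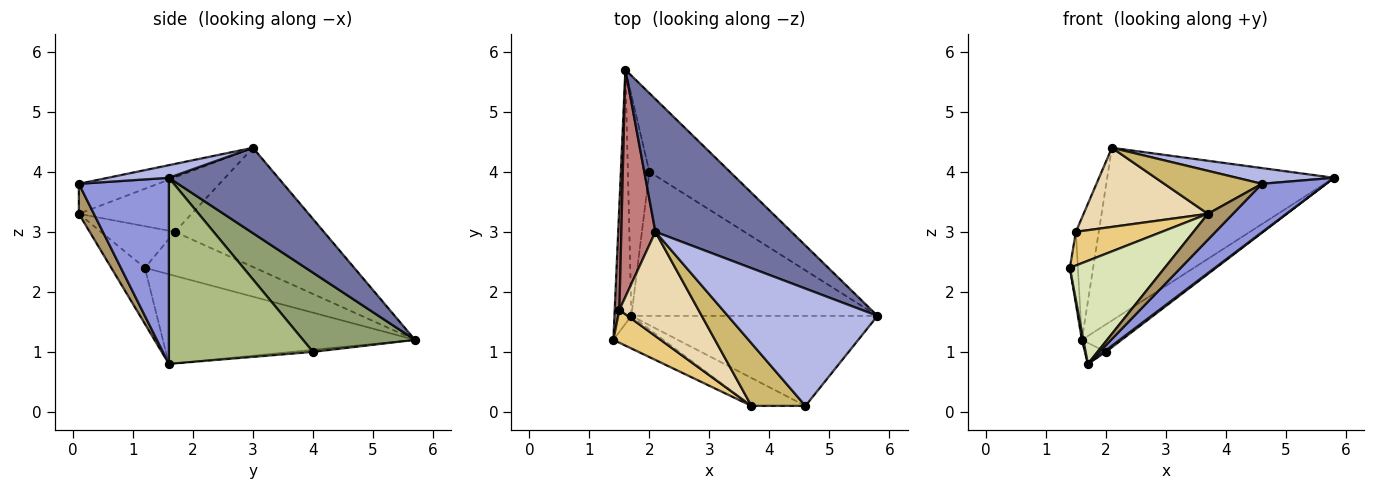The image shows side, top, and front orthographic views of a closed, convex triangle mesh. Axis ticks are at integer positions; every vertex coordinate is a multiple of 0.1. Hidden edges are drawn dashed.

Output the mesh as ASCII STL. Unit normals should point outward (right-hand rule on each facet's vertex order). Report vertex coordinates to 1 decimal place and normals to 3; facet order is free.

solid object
 facet normal 0.357 0.741 0.569
  outer loop
   vertex 2.1 3.0 4.4
   vertex 5.8 1.6 3.9
   vertex 1.6 5.7 1.2
  endloop
 endfacet
 facet normal -0.983 -0.006 -0.186
  outer loop
   vertex 1.7 1.6 0.8
   vertex 1.4 1.2 2.4
   vertex 1.6 5.7 1.2
  endloop
 endfacet
 facet normal 0.554 -0.394 -0.733
  outer loop
   vertex 4.6 0.1 3.8
   vertex 1.7 1.6 0.8
   vertex 5.8 1.6 3.9
  endloop
 endfacet
 facet normal 0.083 -0.133 0.988
  outer loop
   vertex 4.6 0.1 3.8
   vertex 5.8 1.6 3.9
   vertex 2.1 3.0 4.4
  endloop
 endfacet
 facet normal 0.680 0.242 -0.692
  outer loop
   vertex 2.0 4.0 1.0
   vertex 1.6 5.7 1.2
   vertex 5.8 1.6 3.9
  endloop
 endfacet
 facet normal 0.603 -0.009 -0.798
  outer loop
   vertex 2.0 4.0 1.0
   vertex 5.8 1.6 3.9
   vertex 1.7 1.6 0.8
  endloop
 endfacet
 facet normal -0.094 0.094 -0.991
  outer loop
   vertex 2.0 4.0 1.0
   vertex 1.7 1.6 0.8
   vertex 1.6 5.7 1.2
  endloop
 endfacet
 facet normal -0.320 -0.903 -0.286
  outer loop
   vertex 3.7 0.1 3.3
   vertex 1.4 1.2 2.4
   vertex 1.7 1.6 0.8
  endloop
 endfacet
 facet normal 0.377 -0.629 -0.679
  outer loop
   vertex 3.7 0.1 3.3
   vertex 1.7 1.6 0.8
   vertex 4.6 0.1 3.8
  endloop
 endfacet
 facet normal -0.417 -0.514 0.750
  outer loop
   vertex 3.7 0.1 3.3
   vertex 4.6 0.1 3.8
   vertex 2.1 3.0 4.4
  endloop
 endfacet
 facet normal -0.524 -0.609 0.595
  outer loop
   vertex 1.5 1.7 3.0
   vertex 1.4 1.2 2.4
   vertex 3.7 0.1 3.3
  endloop
 endfacet
 facet normal -0.481 -0.530 0.698
  outer loop
   vertex 1.5 1.7 3.0
   vertex 3.7 0.1 3.3
   vertex 2.1 3.0 4.4
  endloop
 endfacet
 facet normal -0.992 0.072 0.105
  outer loop
   vertex 1.5 1.7 3.0
   vertex 1.6 5.7 1.2
   vertex 1.4 1.2 2.4
  endloop
 endfacet
 facet normal -0.951 0.146 0.272
  outer loop
   vertex 1.5 1.7 3.0
   vertex 2.1 3.0 4.4
   vertex 1.6 5.7 1.2
  endloop
 endfacet
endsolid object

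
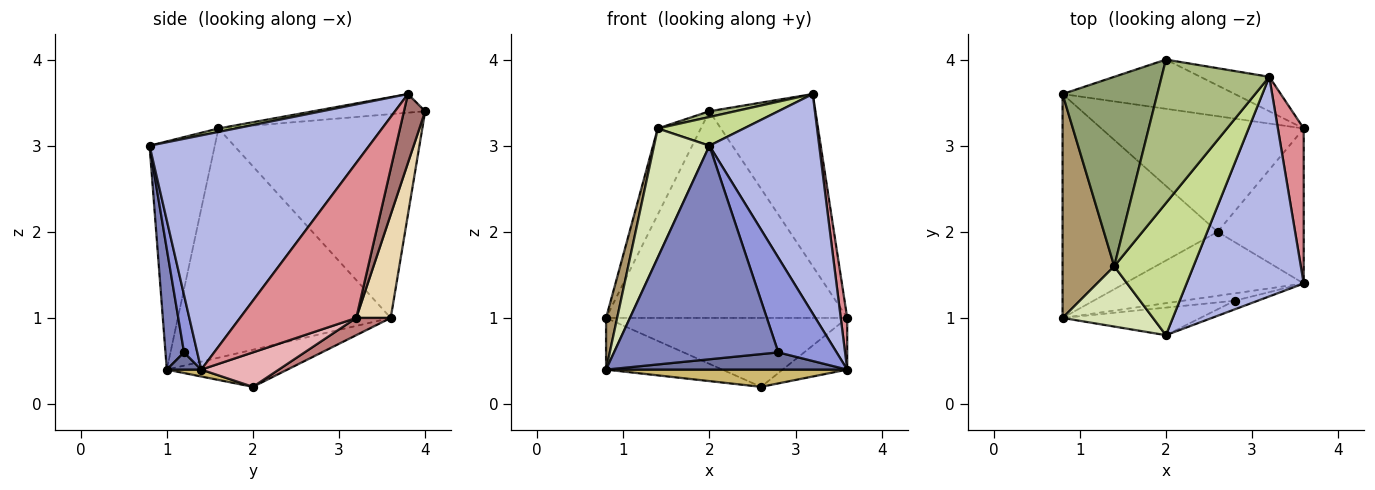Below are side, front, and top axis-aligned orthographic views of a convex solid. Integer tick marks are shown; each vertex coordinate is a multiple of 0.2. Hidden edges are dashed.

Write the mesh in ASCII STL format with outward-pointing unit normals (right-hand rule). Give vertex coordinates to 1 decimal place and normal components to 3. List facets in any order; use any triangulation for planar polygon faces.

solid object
 facet normal 0.130 -0.911 -0.391
  outer loop
   vertex 2.8 1.2 0.6
   vertex 0.8 1.0 0.4
   vertex 3.6 1.4 0.4
  endloop
 endfacet
 facet normal 0.111 -0.986 -0.127
  outer loop
   vertex 2.8 1.2 0.6
   vertex 2.0 0.8 3.0
   vertex 0.8 1.0 0.4
  endloop
 endfacet
 facet normal 0.221 -0.971 -0.088
  outer loop
   vertex 2.8 1.2 0.6
   vertex 3.6 1.4 0.4
   vertex 2.0 0.8 3.0
  endloop
 endfacet
 facet normal 0.816 -0.408 0.408
  outer loop
   vertex 3.2 3.8 3.6
   vertex 2.0 0.8 3.0
   vertex 3.6 1.4 0.4
  endloop
 endfacet
 facet normal -0.891 0.188 0.414
  outer loop
   vertex 1.4 1.6 3.2
   vertex 2.0 4.0 3.4
   vertex 0.8 3.6 1.0
  endloop
 endfacet
 facet normal -0.171 -0.039 0.985
  outer loop
   vertex 1.4 1.6 3.2
   vertex 3.2 3.8 3.6
   vertex 2.0 4.0 3.4
  endloop
 endfacet
 facet normal 0.042 -0.212 0.976
  outer loop
   vertex 1.4 1.6 3.2
   vertex 2.0 0.8 3.0
   vertex 3.2 3.8 3.6
  endloop
 endfacet
 facet normal -0.730 -0.620 0.289
  outer loop
   vertex 1.4 1.6 3.2
   vertex 0.8 1.0 0.4
   vertex 2.0 0.8 3.0
  endloop
 endfacet
 facet normal -0.974 -0.051 0.220
  outer loop
   vertex 1.4 1.6 3.2
   vertex 0.8 3.6 1.0
   vertex 0.8 1.0 0.4
  endloop
 endfacet
 facet normal 0.037 -0.260 -0.965
  outer loop
   vertex 2.6 2.0 0.2
   vertex 3.6 1.4 0.4
   vertex 0.8 1.0 0.4
  endloop
 endfacet
 facet normal -0.227 0.219 -0.949
  outer loop
   vertex 2.6 2.0 0.2
   vertex 0.8 1.0 0.4
   vertex 0.8 3.6 1.0
  endloop
 endfacet
 facet normal 0.138 0.964 -0.229
  outer loop
   vertex 3.6 3.2 1.0
   vertex 0.8 3.6 1.0
   vertex 2.0 4.0 3.4
  endloop
 endfacet
 facet normal 0.192 0.962 -0.192
  outer loop
   vertex 3.6 3.2 1.0
   vertex 2.0 4.0 3.4
   vertex 3.2 3.8 3.6
  endloop
 endfacet
 facet normal 0.073 0.510 -0.857
  outer loop
   vertex 3.6 3.2 1.0
   vertex 2.6 2.0 0.2
   vertex 0.8 3.6 1.0
  endloop
 endfacet
 facet normal 0.985 -0.055 0.164
  outer loop
   vertex 3.6 3.2 1.0
   vertex 3.2 3.8 3.6
   vertex 3.6 1.4 0.4
  endloop
 endfacet
 facet normal 0.355 0.296 -0.887
  outer loop
   vertex 3.6 3.2 1.0
   vertex 3.6 1.4 0.4
   vertex 2.6 2.0 0.2
  endloop
 endfacet
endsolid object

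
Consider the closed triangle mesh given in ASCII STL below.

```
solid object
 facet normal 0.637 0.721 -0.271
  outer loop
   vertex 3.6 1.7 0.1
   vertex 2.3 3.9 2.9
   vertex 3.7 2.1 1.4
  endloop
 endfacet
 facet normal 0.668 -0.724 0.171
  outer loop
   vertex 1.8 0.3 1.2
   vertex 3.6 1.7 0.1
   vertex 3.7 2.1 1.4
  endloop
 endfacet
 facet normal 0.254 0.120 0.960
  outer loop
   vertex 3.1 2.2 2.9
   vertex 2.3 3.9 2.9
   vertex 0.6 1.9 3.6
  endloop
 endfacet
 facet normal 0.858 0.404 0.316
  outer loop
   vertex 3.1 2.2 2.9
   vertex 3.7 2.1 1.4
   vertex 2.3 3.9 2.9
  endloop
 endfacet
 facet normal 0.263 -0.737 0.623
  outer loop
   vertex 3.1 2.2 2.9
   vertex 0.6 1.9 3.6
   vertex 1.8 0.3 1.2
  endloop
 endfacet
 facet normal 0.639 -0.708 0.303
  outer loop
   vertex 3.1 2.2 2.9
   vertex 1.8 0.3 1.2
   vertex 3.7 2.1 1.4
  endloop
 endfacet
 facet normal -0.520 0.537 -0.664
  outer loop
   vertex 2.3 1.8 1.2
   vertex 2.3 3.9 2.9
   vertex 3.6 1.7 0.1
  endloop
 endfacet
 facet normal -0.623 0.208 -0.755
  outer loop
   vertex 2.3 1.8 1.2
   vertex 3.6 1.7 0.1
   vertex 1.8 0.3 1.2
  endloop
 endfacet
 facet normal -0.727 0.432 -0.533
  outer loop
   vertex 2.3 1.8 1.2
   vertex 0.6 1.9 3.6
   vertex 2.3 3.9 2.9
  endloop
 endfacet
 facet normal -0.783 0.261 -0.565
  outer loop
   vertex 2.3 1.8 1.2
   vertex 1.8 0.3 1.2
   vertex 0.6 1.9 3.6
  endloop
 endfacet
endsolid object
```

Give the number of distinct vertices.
7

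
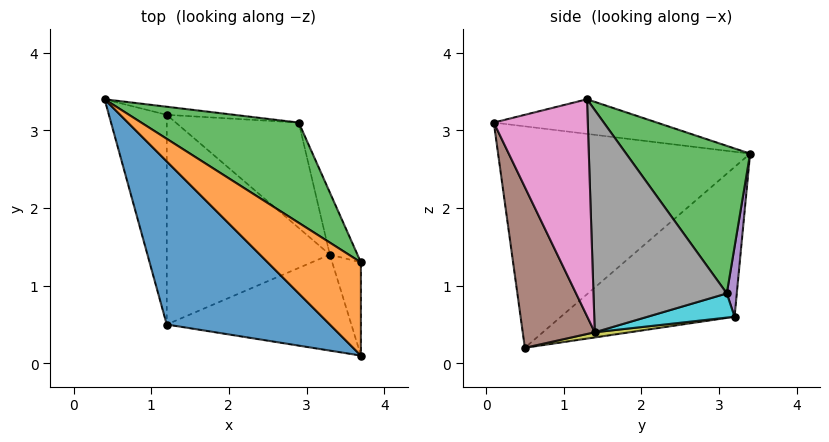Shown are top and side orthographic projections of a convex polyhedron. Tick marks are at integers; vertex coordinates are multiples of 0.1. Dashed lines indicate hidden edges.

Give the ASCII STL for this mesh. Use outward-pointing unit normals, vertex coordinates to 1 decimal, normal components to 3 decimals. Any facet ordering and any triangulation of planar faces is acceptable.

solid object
 facet normal -0.649 -0.591 0.478
  outer loop
   vertex 1.2 0.5 0.2
   vertex 3.7 0.1 3.1
   vertex 0.4 3.4 2.7
  endloop
 endfacet
 facet normal -0.339 -0.228 0.913
  outer loop
   vertex 3.7 1.3 3.4
   vertex 0.4 3.4 2.7
   vertex 3.7 0.1 3.1
  endloop
 endfacet
 facet normal 0.413 0.797 0.441
  outer loop
   vertex 2.9 3.1 0.9
   vertex 0.4 3.4 2.7
   vertex 3.7 1.3 3.4
  endloop
 endfacet
 facet normal -0.931 0.053 -0.360
  outer loop
   vertex 1.2 3.2 0.6
   vertex 1.2 0.5 0.2
   vertex 0.4 3.4 2.7
  endloop
 endfacet
 facet normal 0.071 0.995 -0.068
  outer loop
   vertex 1.2 3.2 0.6
   vertex 0.4 3.4 2.7
   vertex 2.9 3.1 0.9
  endloop
 endfacet
 facet normal 0.388 -0.807 -0.446
  outer loop
   vertex 3.3 1.4 0.4
   vertex 3.7 0.1 3.1
   vertex 1.2 0.5 0.2
  endloop
 endfacet
 facet normal 0.991 0.033 -0.131
  outer loop
   vertex 3.3 1.4 0.4
   vertex 3.7 1.3 3.4
   vertex 3.7 0.1 3.1
  endloop
 endfacet
 facet normal 0.958 0.260 -0.119
  outer loop
   vertex 3.3 1.4 0.4
   vertex 2.9 3.1 0.9
   vertex 3.7 1.3 3.4
  endloop
 endfacet
 facet normal 0.031 0.146 -0.989
  outer loop
   vertex 3.3 1.4 0.4
   vertex 1.2 0.5 0.2
   vertex 1.2 3.2 0.6
  endloop
 endfacet
 facet normal 0.183 0.317 -0.931
  outer loop
   vertex 3.3 1.4 0.4
   vertex 1.2 3.2 0.6
   vertex 2.9 3.1 0.9
  endloop
 endfacet
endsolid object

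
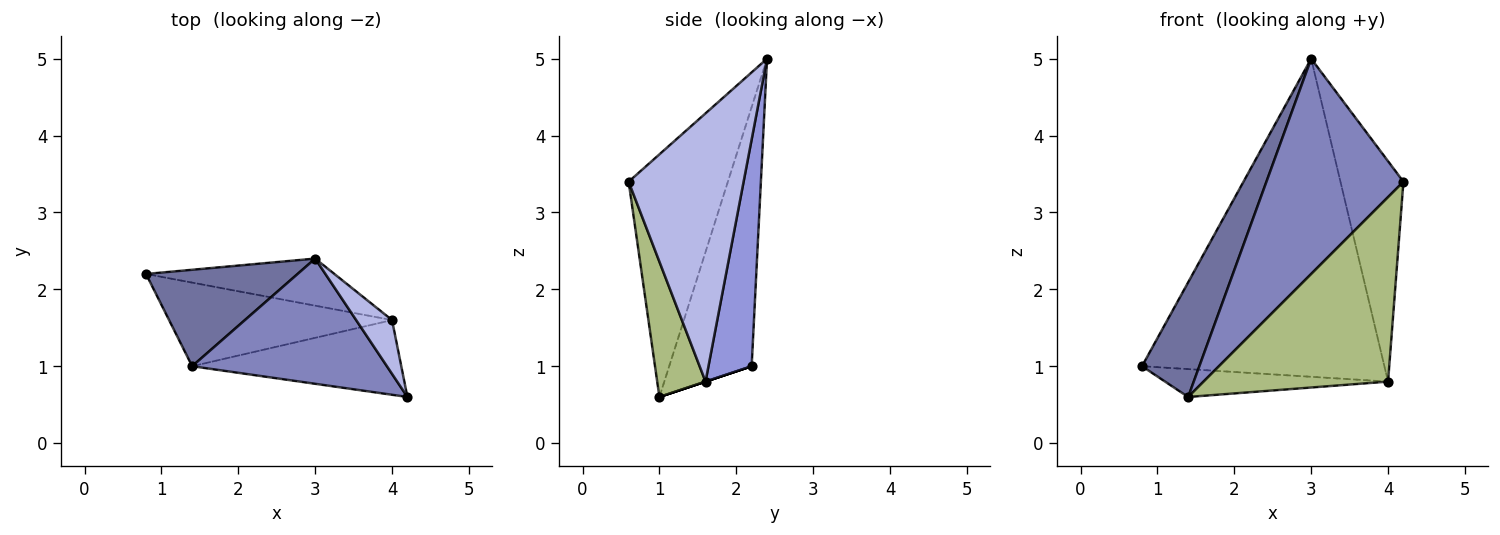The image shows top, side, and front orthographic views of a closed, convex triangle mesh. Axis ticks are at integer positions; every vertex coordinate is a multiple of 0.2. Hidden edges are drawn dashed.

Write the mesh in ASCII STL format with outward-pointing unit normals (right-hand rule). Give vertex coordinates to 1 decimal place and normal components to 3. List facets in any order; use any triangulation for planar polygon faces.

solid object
 facet normal -0.740 -0.514 0.433
  outer loop
   vertex 1.4 1.0 0.6
   vertex 3.0 2.4 5.0
   vertex 0.8 2.2 1.0
  endloop
 endfacet
 facet normal -0.531 -0.733 0.426
  outer loop
   vertex 1.4 1.0 0.6
   vertex 4.2 0.6 3.4
   vertex 3.0 2.4 5.0
  endloop
 endfacet
 facet normal 0.174 0.974 -0.144
  outer loop
   vertex 4.0 1.6 0.8
   vertex 0.8 2.2 1.0
   vertex 3.0 2.4 5.0
  endloop
 endfacet
 facet normal 0.871 0.477 0.117
  outer loop
   vertex 4.0 1.6 0.8
   vertex 3.0 2.4 5.0
   vertex 4.2 0.6 3.4
  endloop
 endfacet
 facet normal 0.000 0.316 -0.949
  outer loop
   vertex 4.0 1.6 0.8
   vertex 1.4 1.0 0.6
   vertex 0.8 2.2 1.0
  endloop
 endfacet
 facet normal 0.236 -0.901 -0.365
  outer loop
   vertex 4.0 1.6 0.8
   vertex 4.2 0.6 3.4
   vertex 1.4 1.0 0.6
  endloop
 endfacet
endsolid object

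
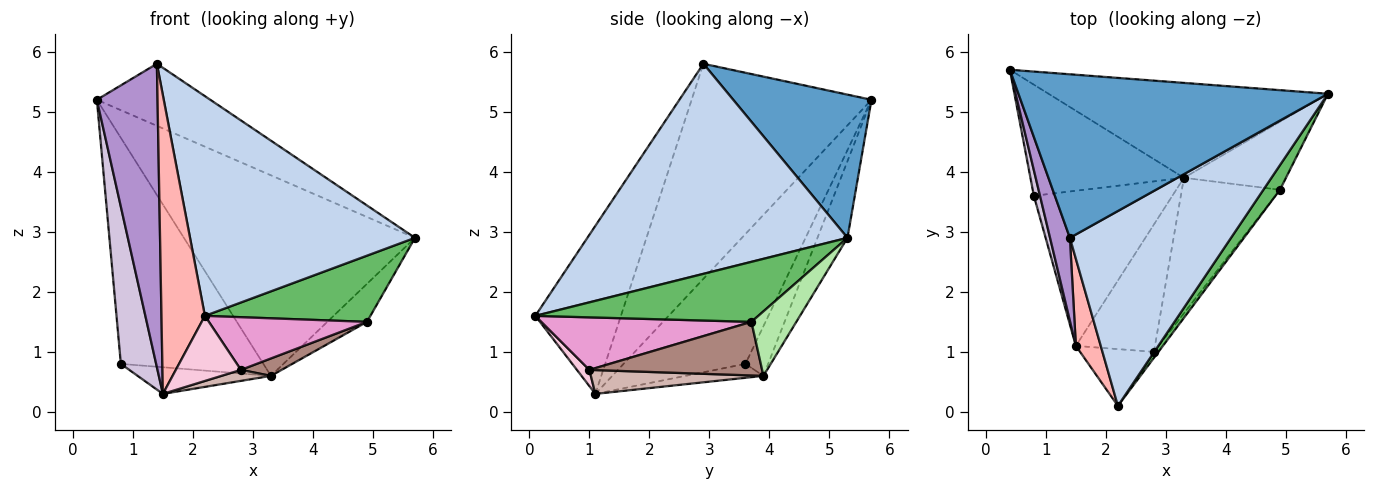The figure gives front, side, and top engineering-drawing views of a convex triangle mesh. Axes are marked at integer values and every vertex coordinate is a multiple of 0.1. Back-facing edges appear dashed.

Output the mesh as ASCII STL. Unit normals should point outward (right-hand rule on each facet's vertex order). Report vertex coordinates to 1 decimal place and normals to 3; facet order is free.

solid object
 facet normal 0.397 0.326 0.858
  outer loop
   vertex 1.4 2.9 5.8
   vertex 5.7 5.3 2.9
   vertex 0.4 5.7 5.2
  endloop
 endfacet
 facet normal 0.654 -0.566 0.502
  outer loop
   vertex 1.4 2.9 5.8
   vertex 2.2 0.1 1.6
   vertex 5.7 5.3 2.9
  endloop
 endfacet
 facet normal -0.117 0.898 -0.425
  outer loop
   vertex 3.3 3.9 0.6
   vertex 0.4 5.7 5.2
   vertex 5.7 5.3 2.9
  endloop
 endfacet
 facet normal -0.142 0.888 -0.437
  outer loop
   vertex 3.3 3.9 0.6
   vertex 0.8 3.6 0.8
   vertex 0.4 5.7 5.2
  endloop
 endfacet
 facet normal 0.784 -0.582 0.217
  outer loop
   vertex 4.9 3.7 1.5
   vertex 5.7 5.3 2.9
   vertex 2.2 0.1 1.6
  endloop
 endfacet
 facet normal 0.483 0.427 -0.764
  outer loop
   vertex 4.9 3.7 1.5
   vertex 3.3 3.9 0.6
   vertex 5.7 5.3 2.9
  endloop
 endfacet
 facet normal -0.099 0.169 -0.981
  outer loop
   vertex 1.5 1.1 0.3
   vertex 0.8 3.6 0.8
   vertex 3.3 3.9 0.6
  endloop
 endfacet
 facet normal -0.884 -0.449 0.131
  outer loop
   vertex 1.5 1.1 0.3
   vertex 2.2 0.1 1.6
   vertex 1.4 2.9 5.8
  endloop
 endfacet
 facet normal -0.944 -0.318 0.087
  outer loop
   vertex 1.5 1.1 0.3
   vertex 1.4 2.9 5.8
   vertex 0.4 5.7 5.2
  endloop
 endfacet
 facet normal -0.960 -0.278 0.045
  outer loop
   vertex 1.5 1.1 0.3
   vertex 0.4 5.7 5.2
   vertex 0.8 3.6 0.8
  endloop
 endfacet
 facet normal 0.476 -0.112 -0.872
  outer loop
   vertex 2.8 1.0 0.7
   vertex 3.3 3.9 0.6
   vertex 4.9 3.7 1.5
  endloop
 endfacet
 facet normal 0.287 -0.082 -0.954
  outer loop
   vertex 2.8 1.0 0.7
   vertex 1.5 1.1 0.3
   vertex 3.3 3.9 0.6
  endloop
 endfacet
 facet normal 0.797 -0.600 -0.068
  outer loop
   vertex 2.8 1.0 0.7
   vertex 4.9 3.7 1.5
   vertex 2.2 0.1 1.6
  endloop
 endfacet
 facet normal 0.143 -0.746 -0.651
  outer loop
   vertex 2.8 1.0 0.7
   vertex 2.2 0.1 1.6
   vertex 1.5 1.1 0.3
  endloop
 endfacet
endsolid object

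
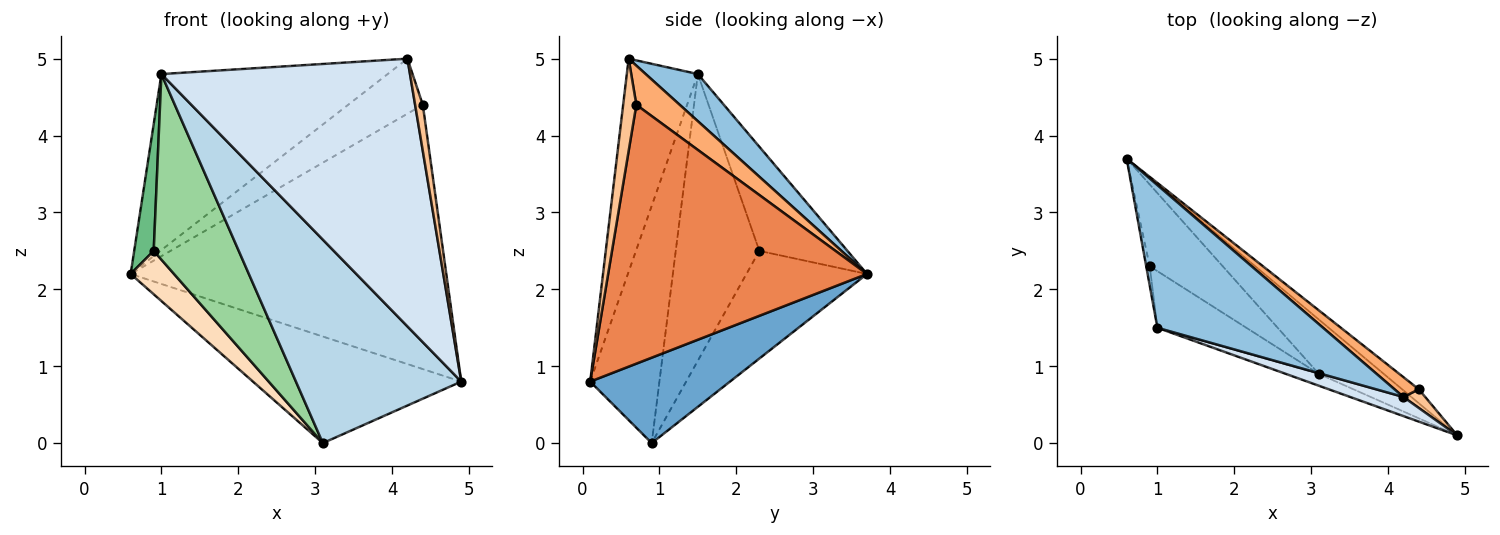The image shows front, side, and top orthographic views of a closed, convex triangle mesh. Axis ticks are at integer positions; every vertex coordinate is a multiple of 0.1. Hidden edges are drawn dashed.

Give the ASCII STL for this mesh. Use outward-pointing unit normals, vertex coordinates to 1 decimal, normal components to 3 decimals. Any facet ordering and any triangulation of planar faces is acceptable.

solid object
 facet normal 0.513 0.765 -0.390
  outer loop
   vertex 3.1 0.9 0.0
   vertex 0.6 3.7 2.2
   vertex 4.9 0.1 0.8
  endloop
 endfacet
 facet normal 0.176 0.765 0.620
  outer loop
   vertex 1.0 1.5 4.8
   vertex 4.2 0.6 5.0
   vertex 0.6 3.7 2.2
  endloop
 endfacet
 facet normal -0.386 -0.921 -0.054
  outer loop
   vertex 1.0 1.5 4.8
   vertex 3.1 0.9 0.0
   vertex 4.9 0.1 0.8
  endloop
 endfacet
 facet normal -0.274 -0.959 0.069
  outer loop
   vertex 1.0 1.5 4.8
   vertex 4.9 0.1 0.8
   vertex 4.2 0.6 5.0
  endloop
 endfacet
 facet normal 0.634 0.773 -0.041
  outer loop
   vertex 4.4 0.7 4.4
   vertex 4.9 0.1 0.8
   vertex 0.6 3.7 2.2
  endloop
 endfacet
 facet normal 0.480 0.826 0.297
  outer loop
   vertex 4.4 0.7 4.4
   vertex 0.6 3.7 2.2
   vertex 4.2 0.6 5.0
  endloop
 endfacet
 facet normal 0.846 -0.494 0.200
  outer loop
   vertex 4.4 0.7 4.4
   vertex 4.2 0.6 5.0
   vertex 4.9 0.1 0.8
  endloop
 endfacet
 facet normal -0.793 -0.285 -0.538
  outer loop
   vertex 0.9 2.3 2.5
   vertex 0.6 3.7 2.2
   vertex 3.1 0.9 0.0
  endloop
 endfacet
 facet normal -0.976 -0.216 -0.033
  outer loop
   vertex 0.9 2.3 2.5
   vertex 1.0 1.5 4.8
   vertex 0.6 3.7 2.2
  endloop
 endfacet
 facet normal -0.685 -0.697 -0.213
  outer loop
   vertex 0.9 2.3 2.5
   vertex 3.1 0.9 0.0
   vertex 1.0 1.5 4.8
  endloop
 endfacet
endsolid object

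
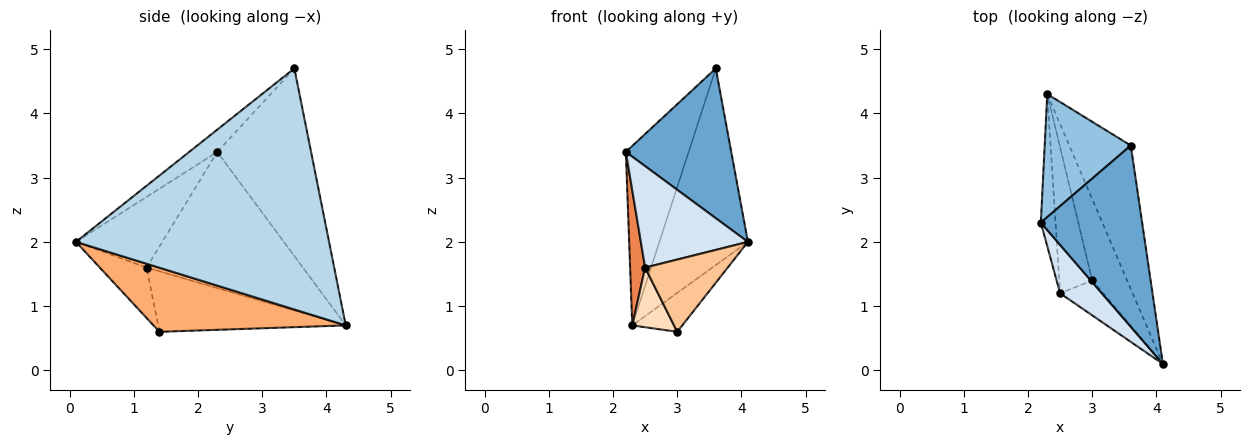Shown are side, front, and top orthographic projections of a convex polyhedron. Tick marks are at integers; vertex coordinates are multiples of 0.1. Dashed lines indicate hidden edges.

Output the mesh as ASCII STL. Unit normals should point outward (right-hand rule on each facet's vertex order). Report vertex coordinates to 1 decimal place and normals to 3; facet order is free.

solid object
 facet normal -0.167 -0.628 0.760
  outer loop
   vertex 3.6 3.5 4.7
   vertex 2.2 2.3 3.4
   vertex 4.1 0.1 2.0
  endloop
 endfacet
 facet normal -0.776 0.520 0.356
  outer loop
   vertex 2.3 4.3 0.7
   vertex 2.2 2.3 3.4
   vertex 3.6 3.5 4.7
  endloop
 endfacet
 facet normal 0.918 0.321 -0.234
  outer loop
   vertex 2.3 4.3 0.7
   vertex 3.6 3.5 4.7
   vertex 4.1 0.1 2.0
  endloop
 endfacet
 facet normal -0.589 -0.730 0.348
  outer loop
   vertex 2.5 1.2 1.6
   vertex 4.1 0.1 2.0
   vertex 2.2 2.3 3.4
  endloop
 endfacet
 facet normal -0.990 -0.095 -0.107
  outer loop
   vertex 2.5 1.2 1.6
   vertex 2.2 2.3 3.4
   vertex 2.3 4.3 0.7
  endloop
 endfacet
 facet normal 0.856 0.223 -0.466
  outer loop
   vertex 3.0 1.4 0.6
   vertex 2.3 4.3 0.7
   vertex 4.1 0.1 2.0
  endloop
 endfacet
 facet normal -0.454 -0.802 -0.388
  outer loop
   vertex 3.0 1.4 0.6
   vertex 4.1 0.1 2.0
   vertex 2.5 1.2 1.6
  endloop
 endfacet
 facet normal -0.862 -0.192 -0.469
  outer loop
   vertex 3.0 1.4 0.6
   vertex 2.5 1.2 1.6
   vertex 2.3 4.3 0.7
  endloop
 endfacet
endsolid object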